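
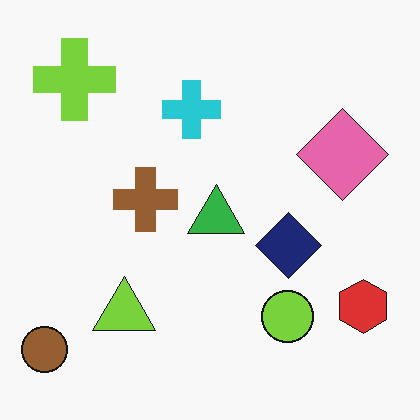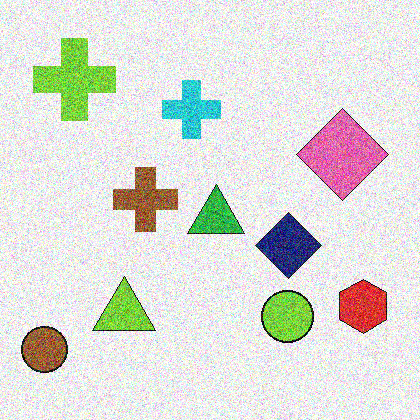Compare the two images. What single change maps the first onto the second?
This is the original image degraded with heavy additive noise.

Random speckle covers the whole image, including the flat background.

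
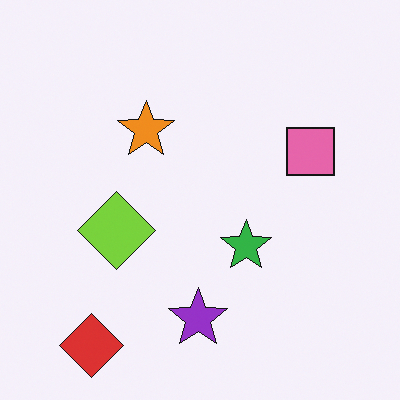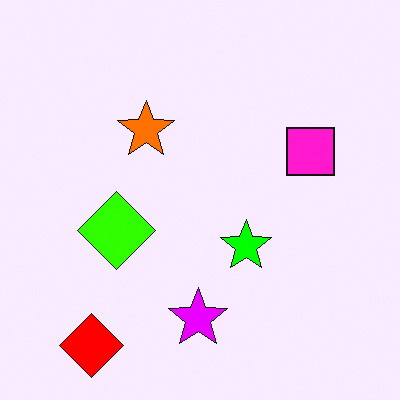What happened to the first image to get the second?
Made much more vivid (saturation change).

All colors are more vivid — a global saturation change.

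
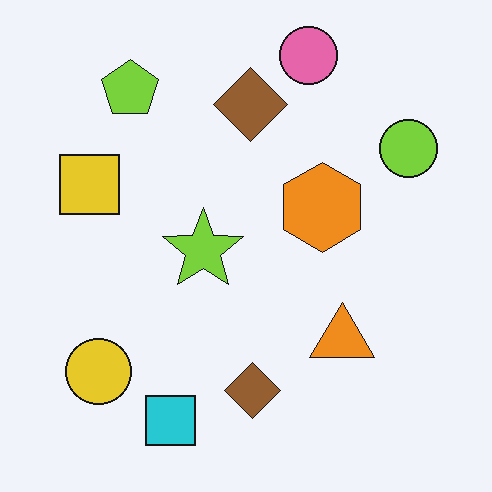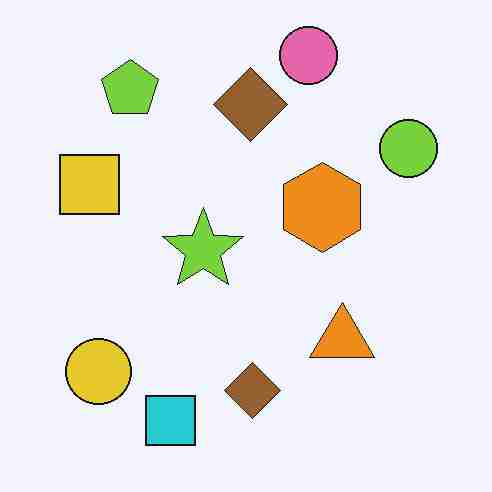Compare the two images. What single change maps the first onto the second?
The second image is the first heavily JPEG-compressed with obvious blocking artifacts.

Blocky 8×8 compression artifacts appear around shape edges and the flat background shows ringing — characteristic JPEG degradation.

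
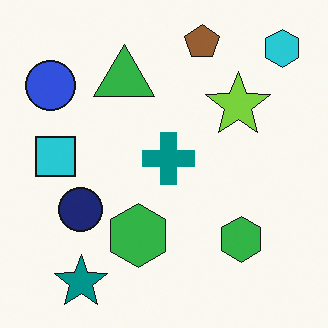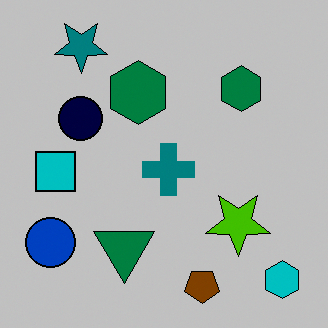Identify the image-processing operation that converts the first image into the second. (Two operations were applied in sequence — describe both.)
This is the original image flipped vertically (top ↔ bottom), then heavily posterized to just a handful of flat colors.

The brown pentagon is in the top of the first image and the bottom of the second — shapes on opposite sides of the horizontal midline have swapped in a mirror flip. Each flat color has snapped to a coarser quantized level — most visibly, the near-white background has dropped to a flat grey.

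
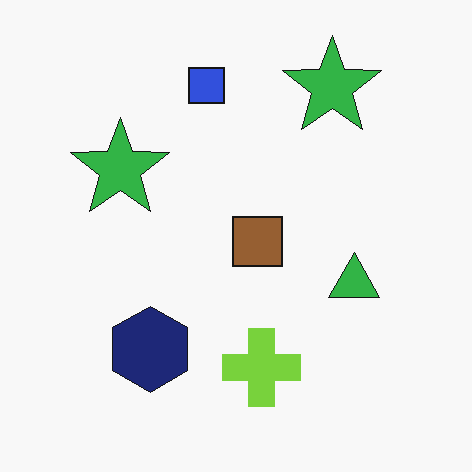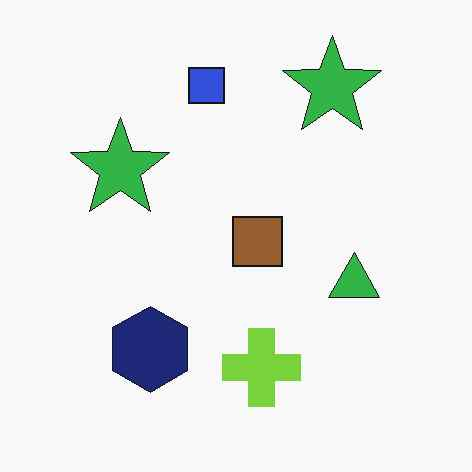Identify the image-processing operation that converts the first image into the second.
The second image is the first given moderate JPEG compression.

Blocky 8×8 compression artifacts appear around shape edges and the flat background shows ringing — characteristic JPEG degradation.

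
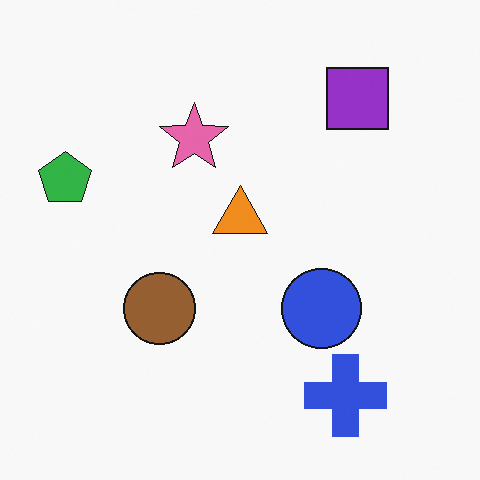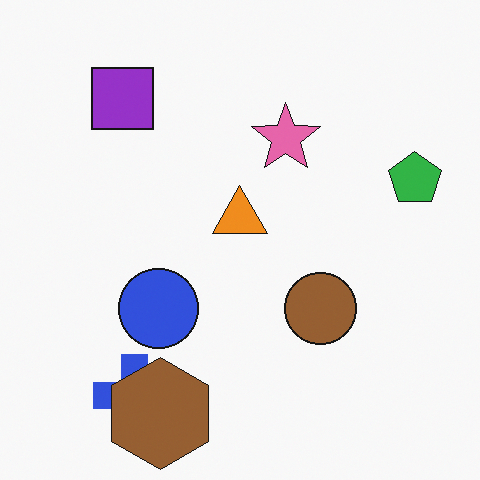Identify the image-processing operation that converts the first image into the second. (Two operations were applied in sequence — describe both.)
This is the original image flipped horizontally (left ↔ right), then overlaid with an additional brown hexagon.

The green pentagon is in the left of the first image and the right of the second — shapes on opposite sides of the vertical midline have swapped in a mirror flip. A brown hexagon appears in the second image that is absent from the first.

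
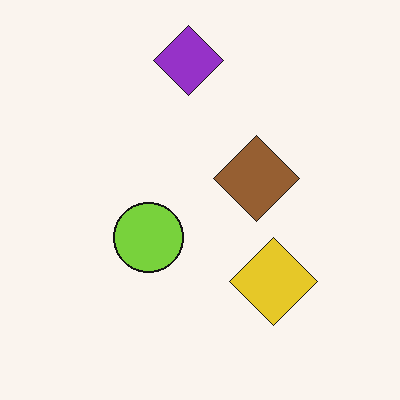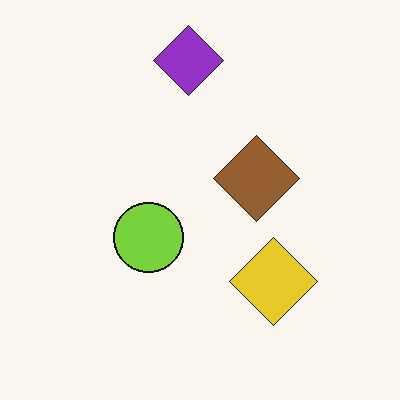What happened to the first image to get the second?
The image was given moderate JPEG compression.

Blocky 8×8 compression artifacts appear around shape edges and the flat background shows ringing — characteristic JPEG degradation.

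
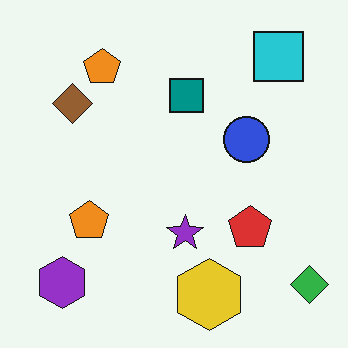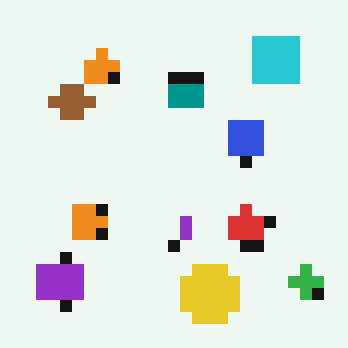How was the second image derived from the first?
The second image is the first heavily pixelated into large blocks.

Shapes are reduced to large square blocks; fine edges and outlines are lost — a downscale-then-upscale (mosaic) effect.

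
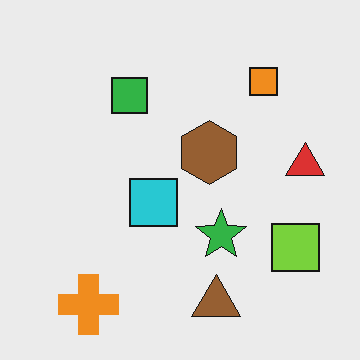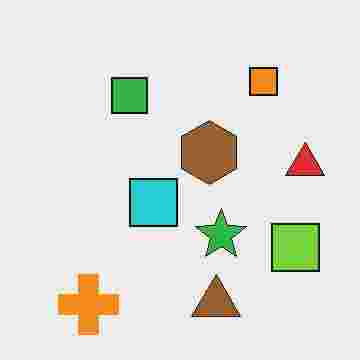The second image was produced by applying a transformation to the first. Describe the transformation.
It was heavily JPEG-compressed with obvious blocking artifacts.

Blocky 8×8 compression artifacts appear around shape edges and the flat background shows ringing — characteristic JPEG degradation.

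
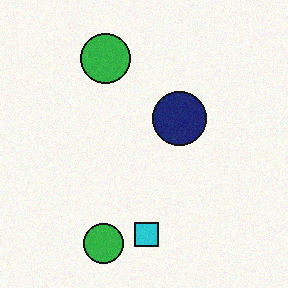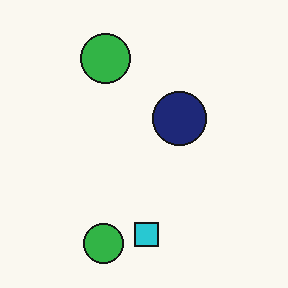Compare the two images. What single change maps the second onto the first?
The first image is the second degraded with a light layer of grain.

Random speckle covers the whole image, including the flat background.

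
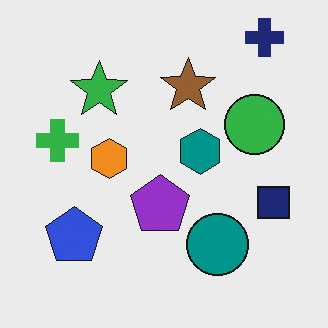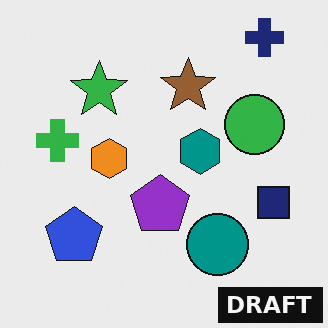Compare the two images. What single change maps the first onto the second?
The image was watermarked with the text "DRAFT" in the lower-right corner.

A dark label reading "DRAFT" appears in the lower-right corner.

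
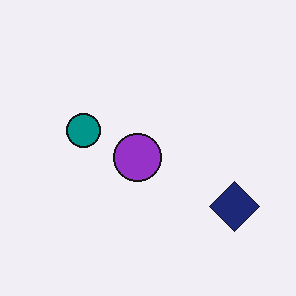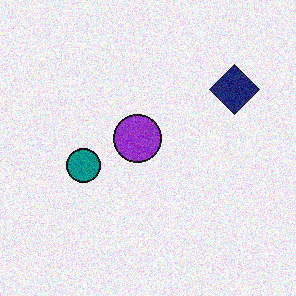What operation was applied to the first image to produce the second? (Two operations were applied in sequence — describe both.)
This is the original image flipped vertically (top ↔ bottom), then degraded with visible gaussian noise.

The navy diamond is in the bottom-right of the first image and the top-right of the second — shapes on opposite sides of the horizontal midline have swapped in a mirror flip. Random speckle covers the whole image, including the flat background.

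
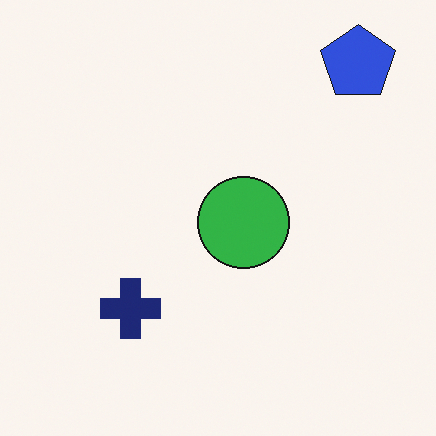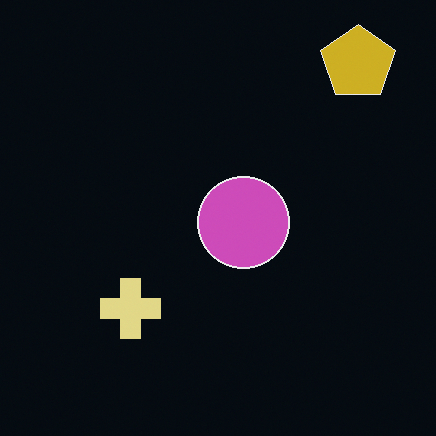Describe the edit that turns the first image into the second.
The image was color-inverted (negative).

The light background has become dark and every shape's color is its complement — a photographic negative.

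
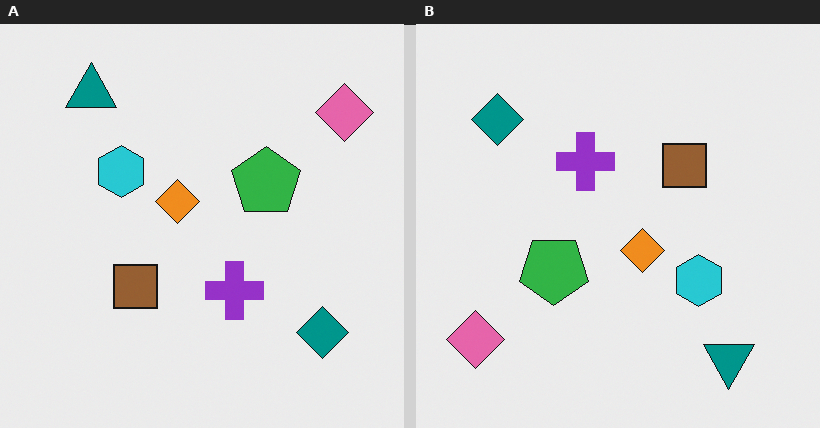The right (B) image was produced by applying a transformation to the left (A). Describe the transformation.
This is the original image rotated 180°.

The pink diamond sits in the top-right of the left (A) image and the bottom-left of the right (B) — consistent with a whole-image 180° rotation.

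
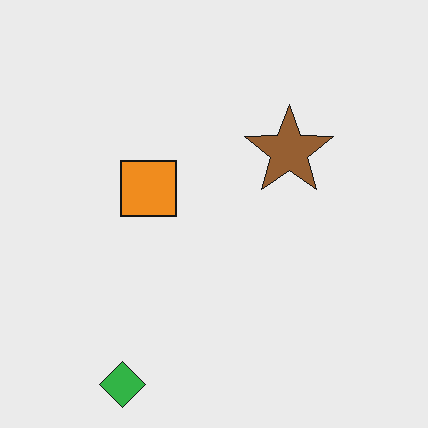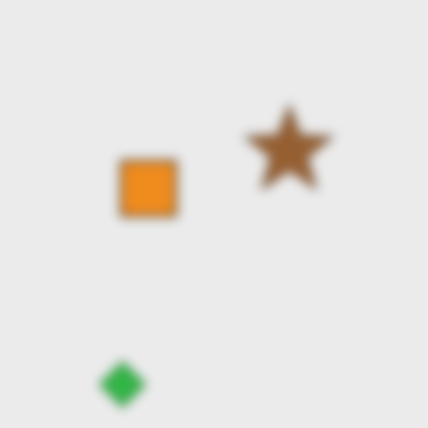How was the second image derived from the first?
It was strongly gaussian-blurred.

Shape edges and outlines are uniformly softened across the whole image.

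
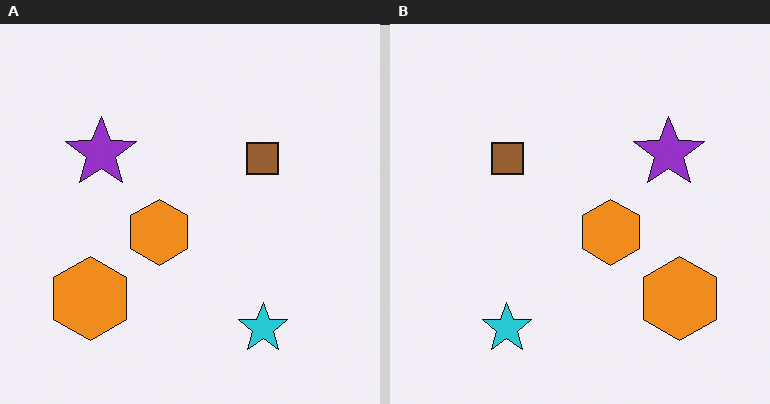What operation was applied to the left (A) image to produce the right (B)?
Flipped horizontally (left ↔ right).

The purple star is in the left of the left (A) image and the right of the right (B) — shapes on opposite sides of the vertical midline have swapped in a mirror flip.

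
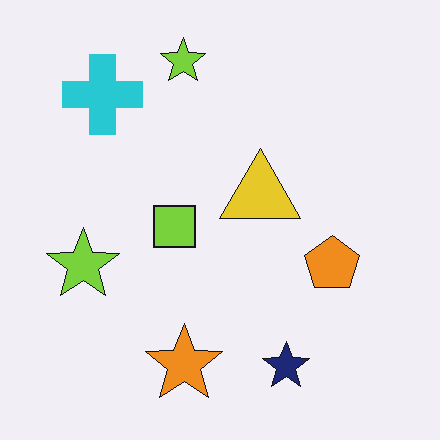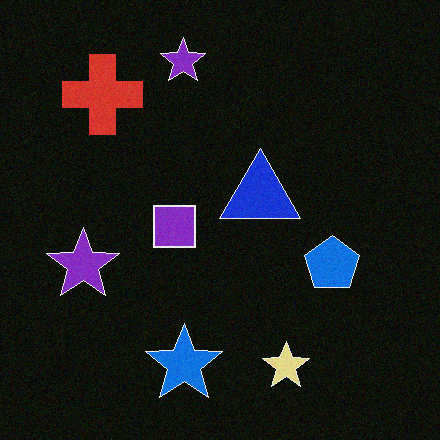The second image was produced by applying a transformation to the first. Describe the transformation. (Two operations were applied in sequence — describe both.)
This is the original image color-inverted (negative), then degraded with a light layer of grain.

The light background has become dark and every shape's color is its complement — a photographic negative. Random speckle covers the whole image, including the flat background.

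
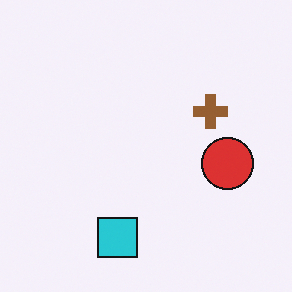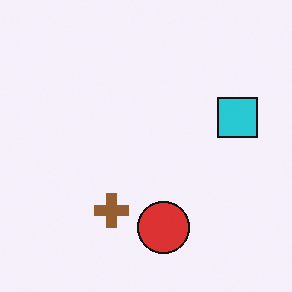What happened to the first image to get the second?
The second image is the first transposed (reflected across the top-left ↔ bottom-right diagonal).

Shapes have swapped their row and column positions — what was in the top-right is now in the bottom-left — a diagonal reflection.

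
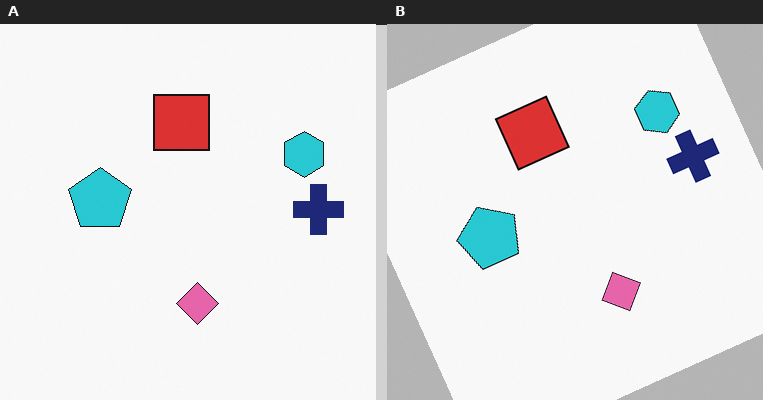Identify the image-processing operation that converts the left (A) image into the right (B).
The image was rotated counter-clockwise by a moderate amount.

Every shape is tilted by the same angle and the image corners show triangular fill wedges — a whole-image rotation by a non-right angle.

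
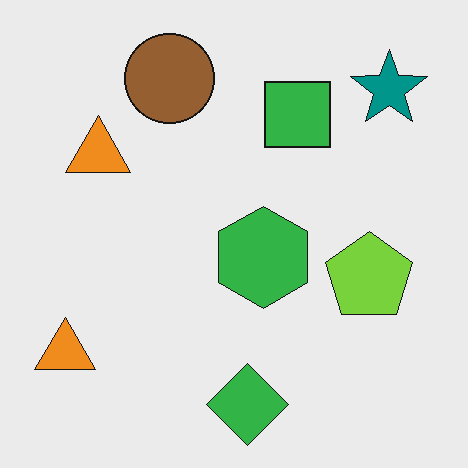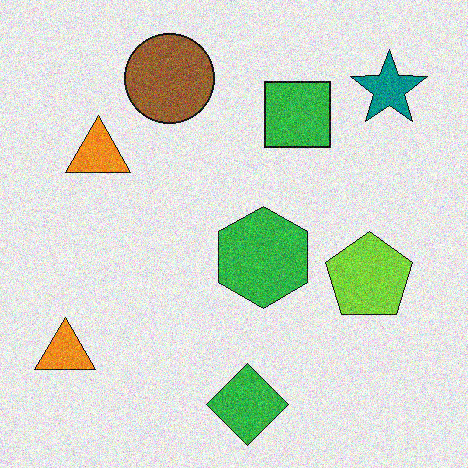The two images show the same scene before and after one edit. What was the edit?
It was degraded with moderate additive noise.

Random speckle covers the whole image, including the flat background.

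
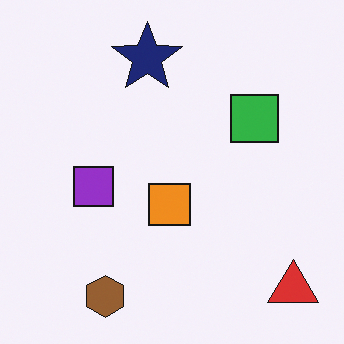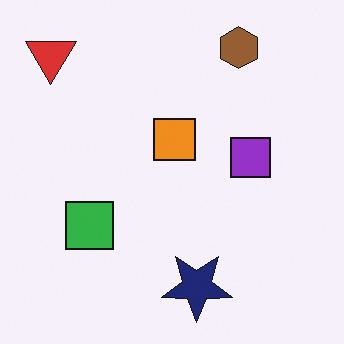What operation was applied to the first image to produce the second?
Rotated 180°.

The red triangle sits in the bottom-right of the first image and the top-left of the second — consistent with a whole-image 180° rotation.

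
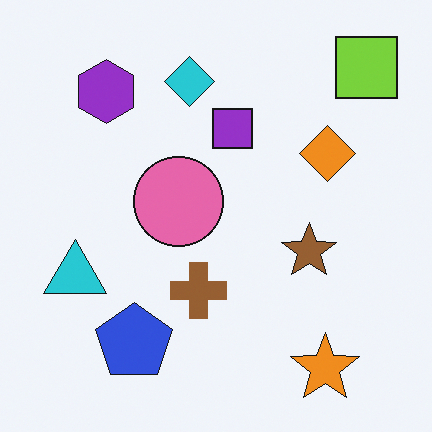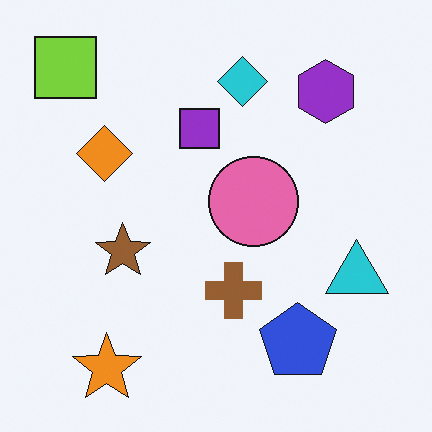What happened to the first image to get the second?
The transformation is: flipped horizontally (left ↔ right).

The lime square is in the top-right of the first image and the top-left of the second — shapes on opposite sides of the vertical midline have swapped in a mirror flip.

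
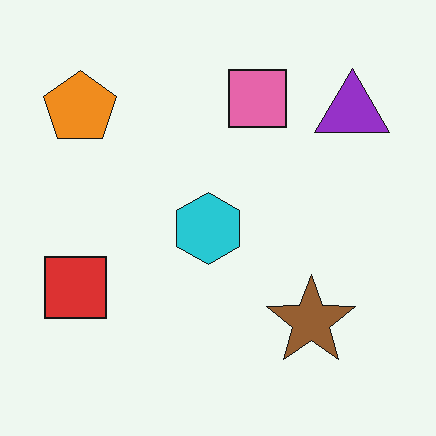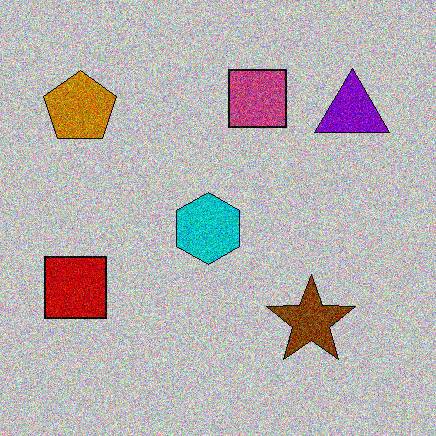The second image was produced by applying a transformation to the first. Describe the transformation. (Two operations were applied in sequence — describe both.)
Heavily posterized to just a handful of flat colors, then degraded with a thick layer of grain.

Each flat color has snapped to a coarser quantized level — most visibly, the near-white background has dropped to a flat grey. Random speckle covers the whole image, including the flat background.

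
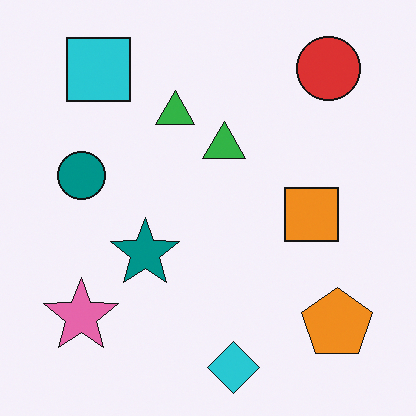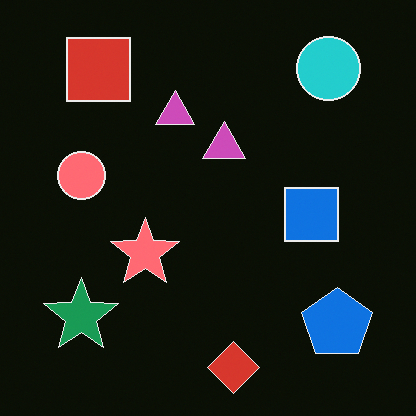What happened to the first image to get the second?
The transformation is: color-inverted (negative).

The light background has become dark and every shape's color is its complement — a photographic negative.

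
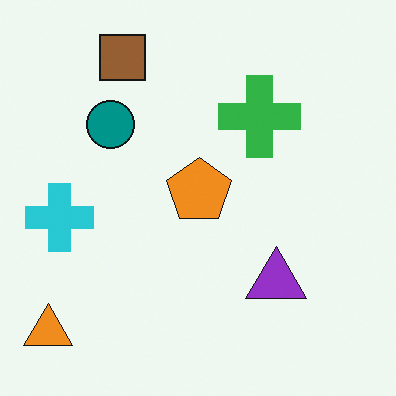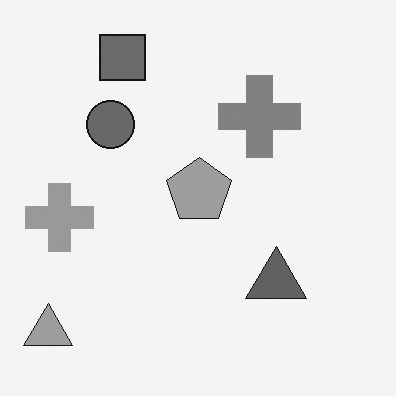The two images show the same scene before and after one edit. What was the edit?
The second image is the first converted to grayscale.

All color is removed — every shape is now a shade of grey.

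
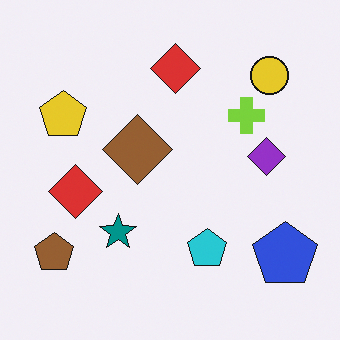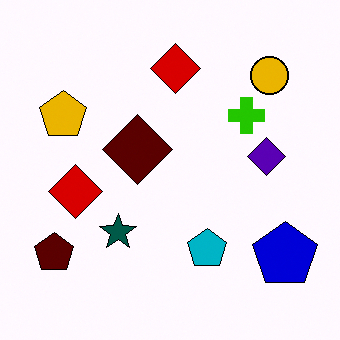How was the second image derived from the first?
It was given much higher contrast.

Tones are pushed away from mid-grey across the whole image — a global contrast change.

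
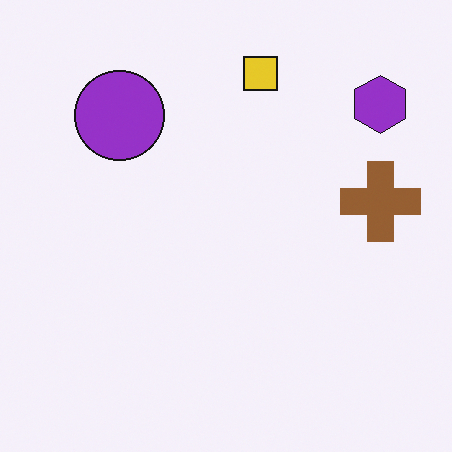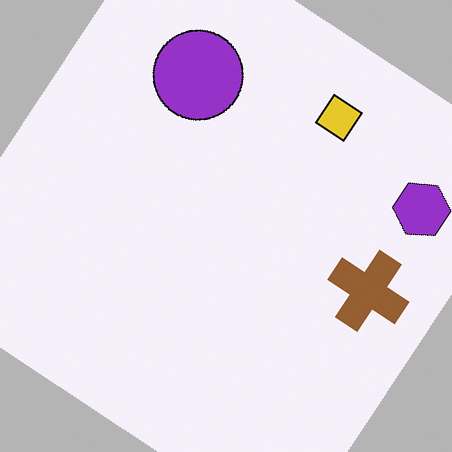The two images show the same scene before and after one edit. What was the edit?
This is the original image rotated clockwise by a large amount — several tens of degrees.

Every shape is tilted by the same angle and the image corners show triangular fill wedges — a whole-image rotation by a non-right angle.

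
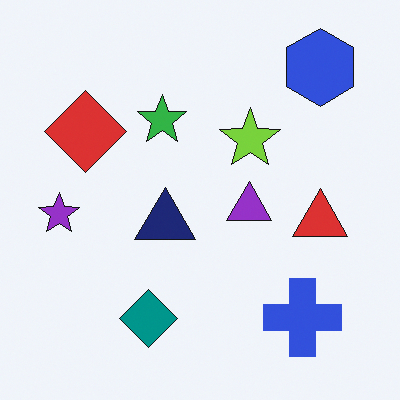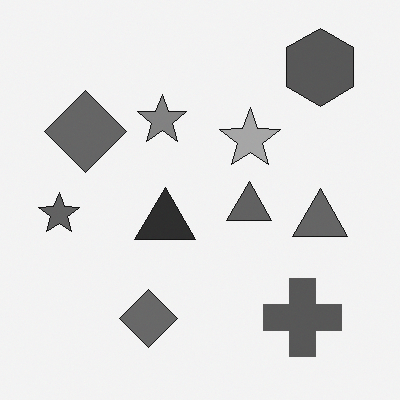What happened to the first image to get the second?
This is the original image converted to grayscale.

All color is removed — every shape is now a shade of grey.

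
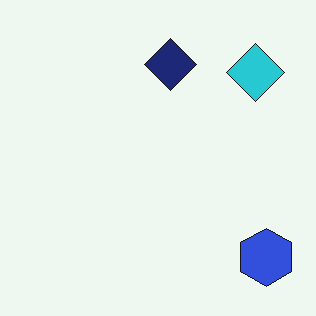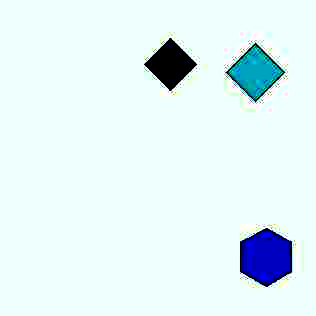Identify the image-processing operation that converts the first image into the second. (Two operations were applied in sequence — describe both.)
This is the original image heavily JPEG-compressed with obvious blocking artifacts, then given much higher contrast.

Blocky 8×8 compression artifacts appear around shape edges and the flat background shows ringing — characteristic JPEG degradation. Tones are pushed away from mid-grey across the whole image — a global contrast change.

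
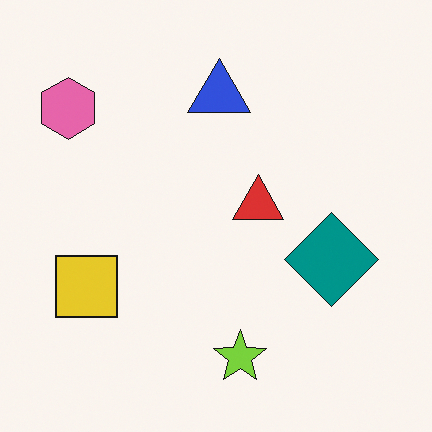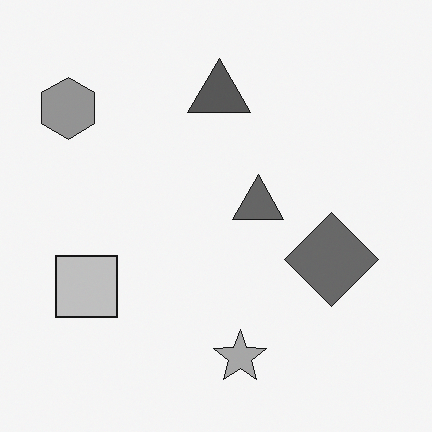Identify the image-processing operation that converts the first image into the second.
This is the original image converted to grayscale.

All color is removed — every shape is now a shade of grey.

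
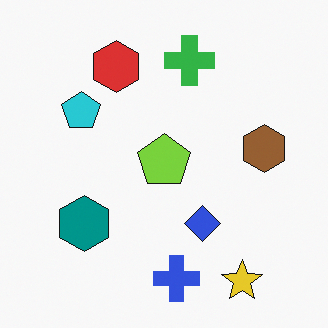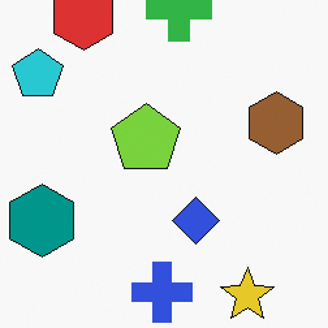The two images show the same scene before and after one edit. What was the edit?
It was cropped slightly and scaled back up.

The visible shapes are larger and the field of view is narrower; shapes near the original edges may be partly or wholly outside the frame — a crop-and-rescale.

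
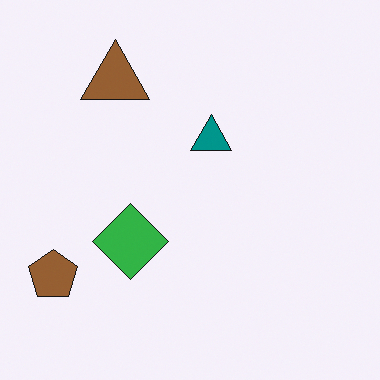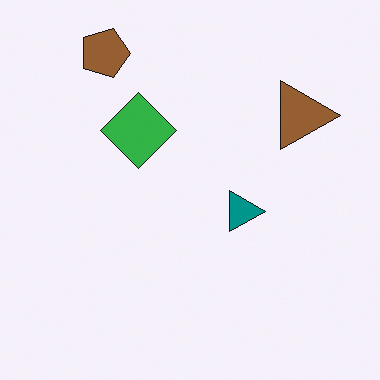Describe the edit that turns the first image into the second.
The second image is the first rotated 90° clockwise.

The brown pentagon sits in the bottom-left of the first image and the top-left of the second — consistent with a whole-image 90° clockwise rotation.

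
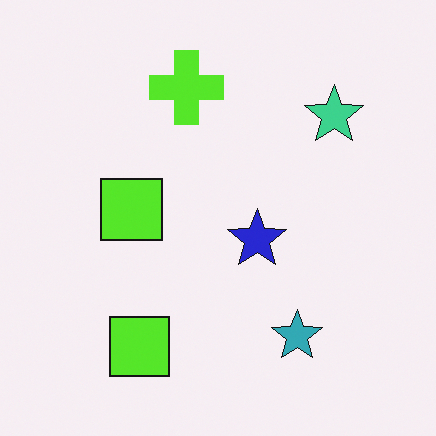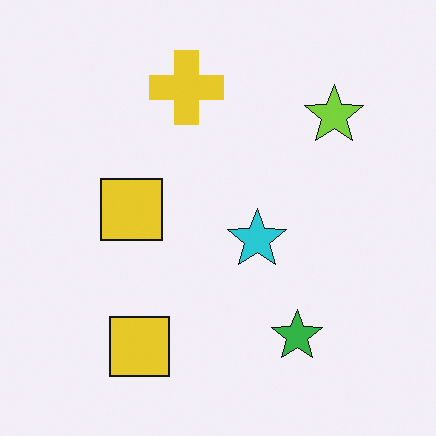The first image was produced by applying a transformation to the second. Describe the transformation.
The transformation is: hue-shifted slightly.

Every shape's color has rotated by the same amount around the hue wheel — a uniform hue shift.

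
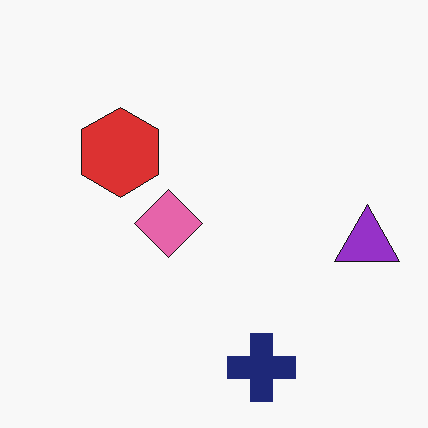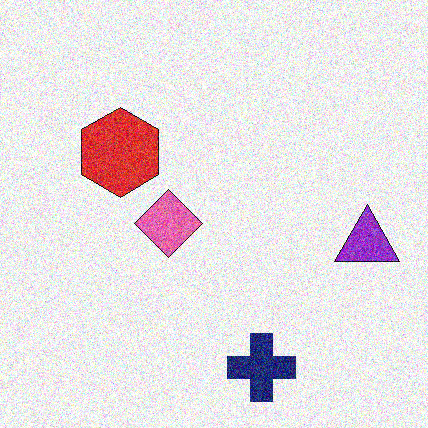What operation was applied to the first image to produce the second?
Degraded with a thick layer of grain.

Random speckle covers the whole image, including the flat background.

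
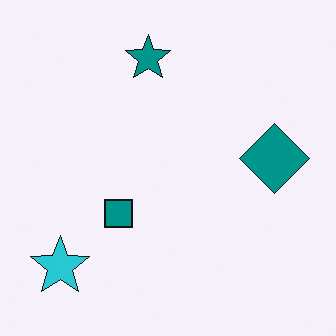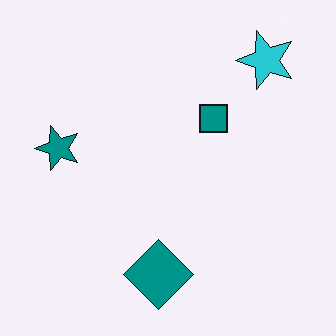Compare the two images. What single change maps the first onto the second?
The second image is the first transposed (reflected across the top-left ↔ bottom-right diagonal).

Shapes have swapped their row and column positions — what was in the top-right is now in the bottom-left — a diagonal reflection.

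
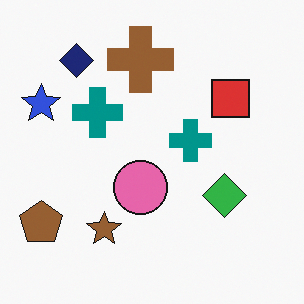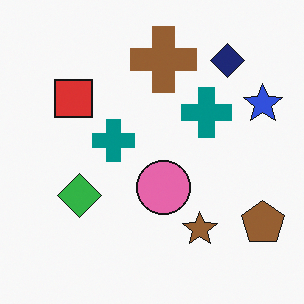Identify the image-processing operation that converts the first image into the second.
It was flipped horizontally (left ↔ right).

The brown pentagon is in the bottom-left of the first image and the bottom-right of the second — shapes on opposite sides of the vertical midline have swapped in a mirror flip.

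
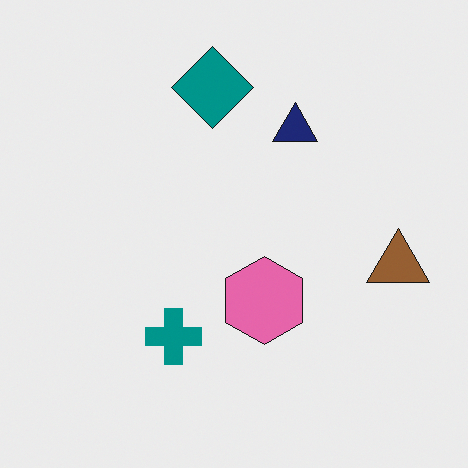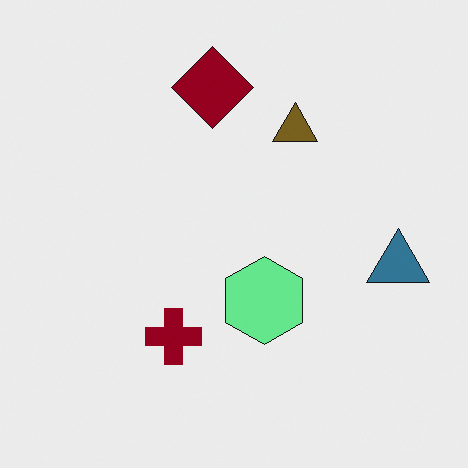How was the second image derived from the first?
Hue-shifted through roughly half the color wheel.

Every shape's color has rotated by the same amount around the hue wheel — a uniform hue shift.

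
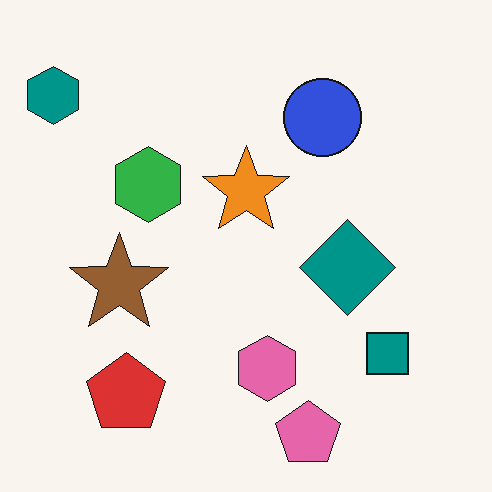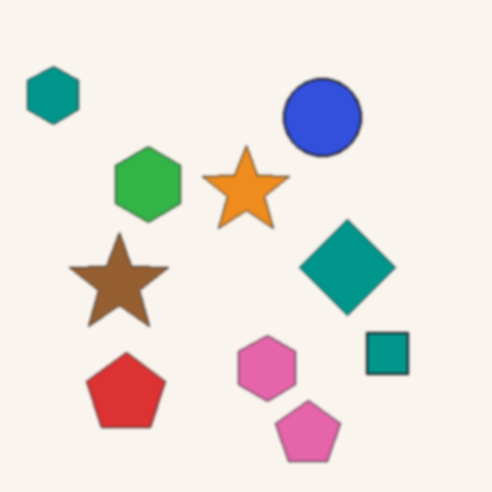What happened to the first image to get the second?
Lightly blurred.

Shape edges and outlines are uniformly softened across the whole image.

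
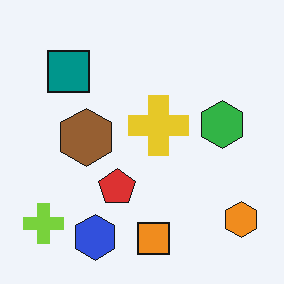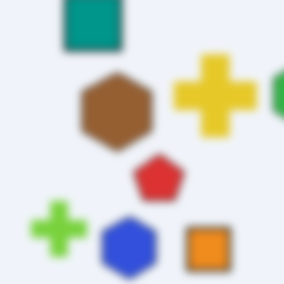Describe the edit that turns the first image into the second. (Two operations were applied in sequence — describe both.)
The image was noticeably gaussian-blurred, then cropped to a modestly smaller region and rescaled.

Shape edges and outlines are uniformly softened across the whole image. The visible shapes are larger and the field of view is narrower; shapes near the original edges may be partly or wholly outside the frame — a crop-and-rescale.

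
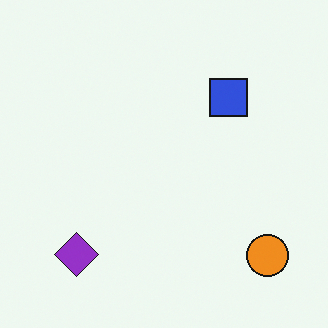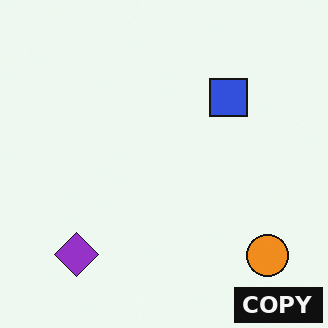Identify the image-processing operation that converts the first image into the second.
This is the original image watermarked with the text "COPY" in the lower-right corner.

A dark label reading "COPY" appears in the lower-right corner.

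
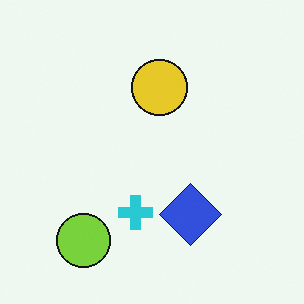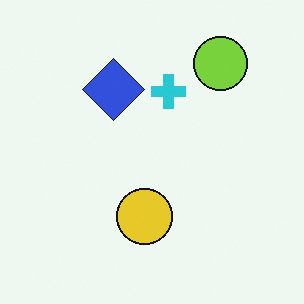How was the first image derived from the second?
This is the original image rotated 180°.

The lime circle sits in the top-right of the second image and the bottom-left of the first — consistent with a whole-image 180° rotation.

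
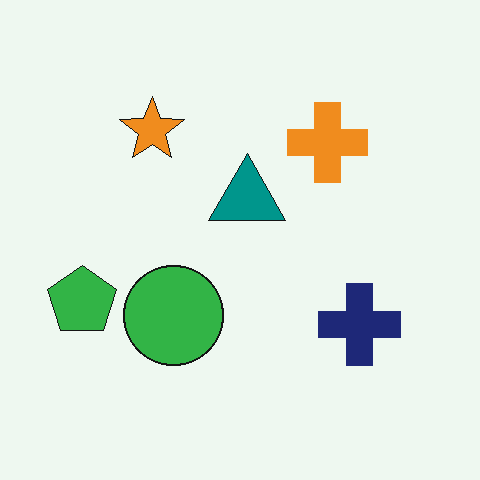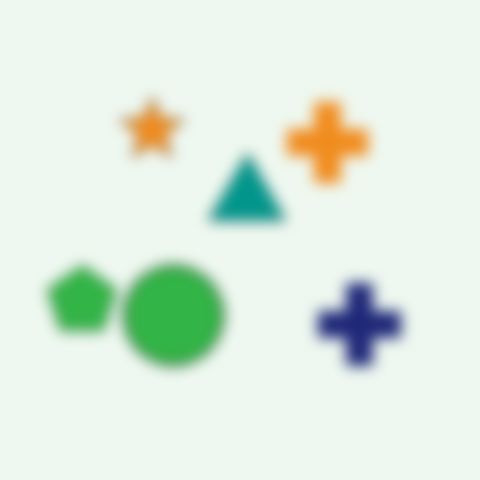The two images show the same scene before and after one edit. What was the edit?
The transformation is: heavily blurred.

Shape edges and outlines are uniformly softened across the whole image.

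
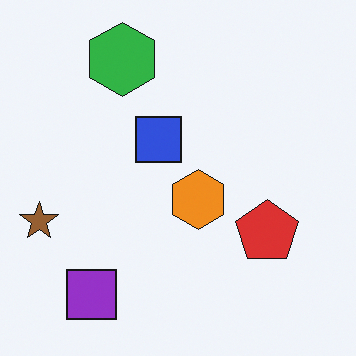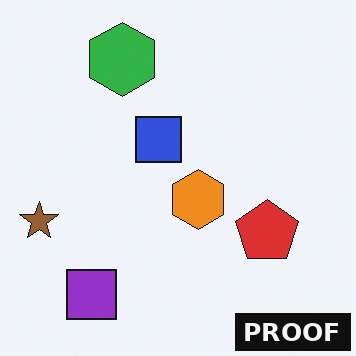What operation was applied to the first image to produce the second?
It was watermarked with the text "PROOF" in the lower-right corner.

A dark label reading "PROOF" appears in the lower-right corner.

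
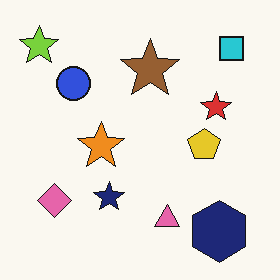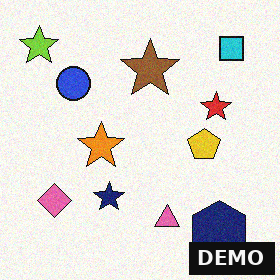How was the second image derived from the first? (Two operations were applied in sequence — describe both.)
The transformation is: degraded with subtle gaussian noise, then watermarked with the text "DEMO" in the lower-right corner.

Random speckle covers the whole image, including the flat background. A dark label reading "DEMO" appears in the lower-right corner.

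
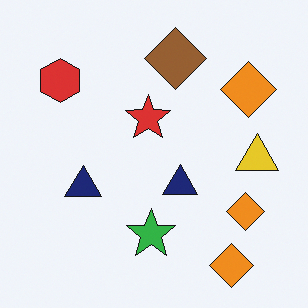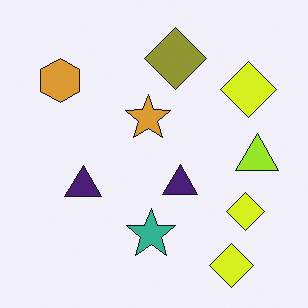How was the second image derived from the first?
The second image is the first hue-shifted by a small amount.

Every shape's color has rotated by the same amount around the hue wheel — a uniform hue shift.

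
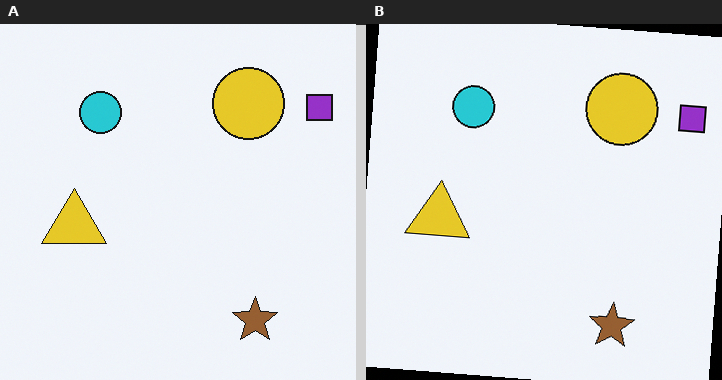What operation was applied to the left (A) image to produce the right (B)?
It was rotated clockwise by a slight angle.

Every shape is tilted by the same angle and the image corners show triangular fill wedges — a whole-image rotation by a non-right angle.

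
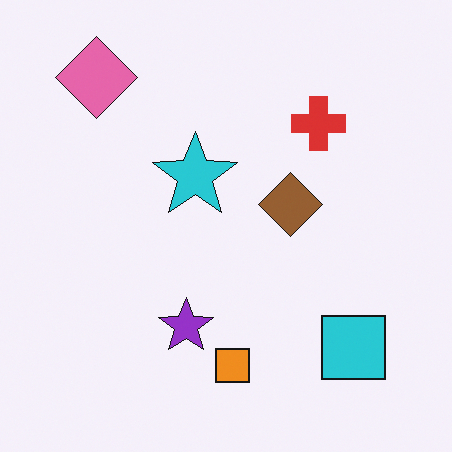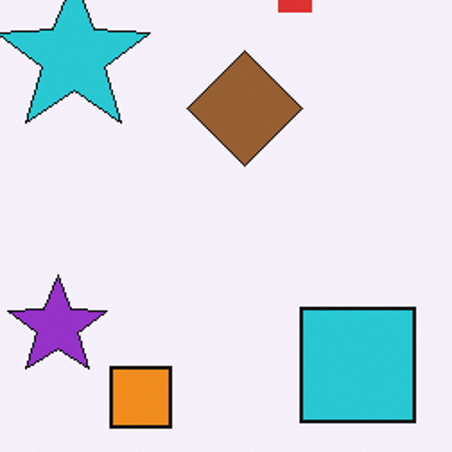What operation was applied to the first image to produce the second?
Cropped tightly and scaled back up.

The visible shapes are larger and the field of view is narrower; shapes near the original edges may be partly or wholly outside the frame — a crop-and-rescale.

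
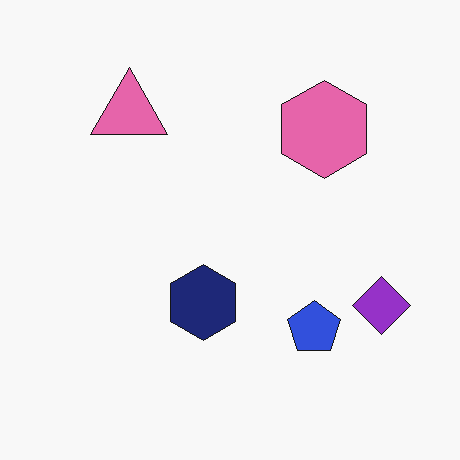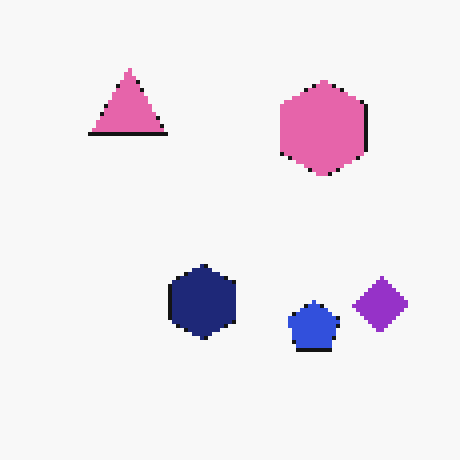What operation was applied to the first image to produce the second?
The second image is the first lightly pixelated (a mild mosaic effect).

Shapes are reduced to large square blocks; fine edges and outlines are lost — a downscale-then-upscale (mosaic) effect.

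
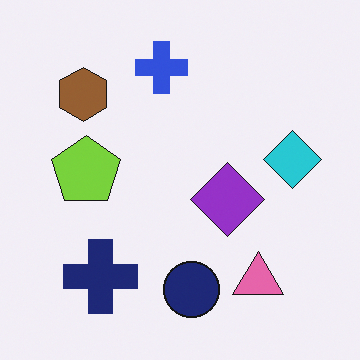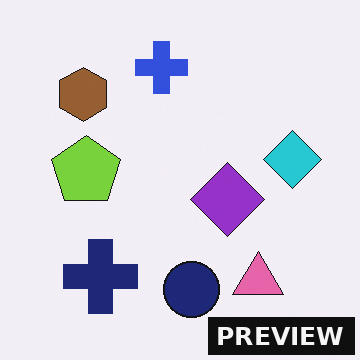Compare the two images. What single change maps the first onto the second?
It was watermarked with the text "PREVIEW" in the lower-right corner.

A dark label reading "PREVIEW" appears in the lower-right corner.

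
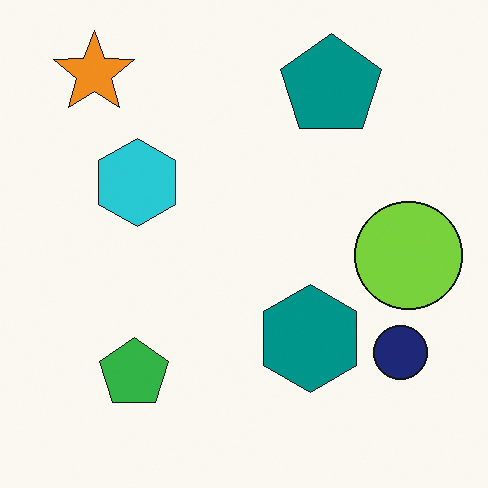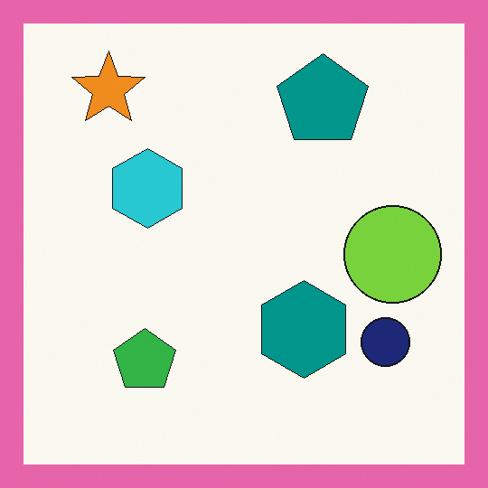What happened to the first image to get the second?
The image was framed with a pink border.

A solid pink frame runs around the edge of the second image, with the content slightly shrunk inside it.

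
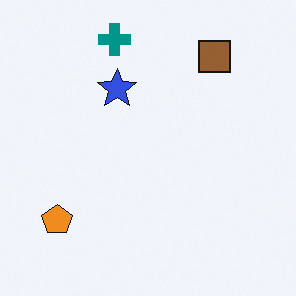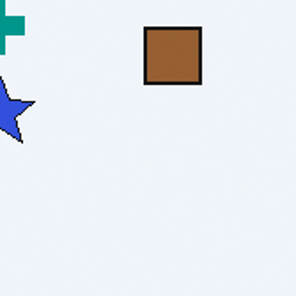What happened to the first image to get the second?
The transformation is: cropped tightly and scaled back up.

The visible shapes are larger and the field of view is narrower; shapes near the original edges may be partly or wholly outside the frame — a crop-and-rescale.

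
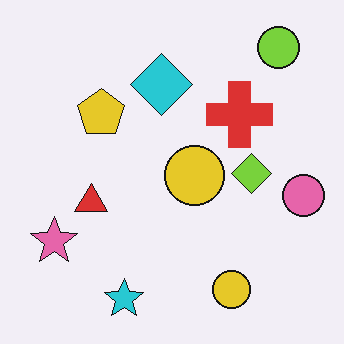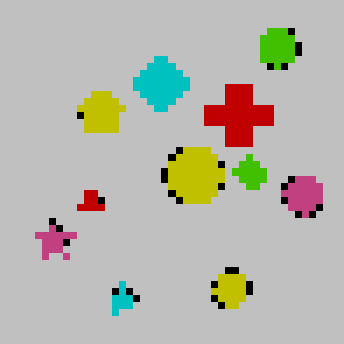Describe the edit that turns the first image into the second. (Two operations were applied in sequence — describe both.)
This is the original image heavily posterized to just a handful of flat colors, then moderately pixelated.

Each flat color has snapped to a coarser quantized level — most visibly, the near-white background has dropped to a flat grey. Shapes are reduced to large square blocks; fine edges and outlines are lost — a downscale-then-upscale (mosaic) effect.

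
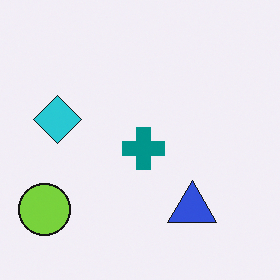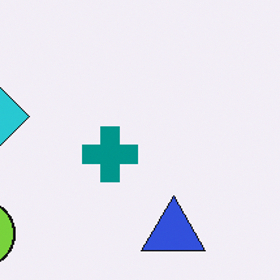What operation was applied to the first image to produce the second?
Cropped to a modestly smaller region and rescaled.

The visible shapes are larger and the field of view is narrower; shapes near the original edges may be partly or wholly outside the frame — a crop-and-rescale.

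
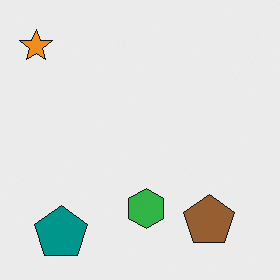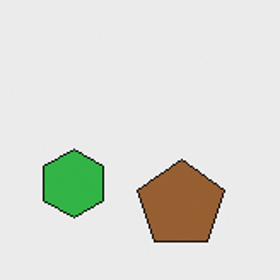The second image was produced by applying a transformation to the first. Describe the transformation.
The image was cropped to a noticeably smaller region and rescaled.

The visible shapes are larger and the field of view is narrower; shapes near the original edges may be partly or wholly outside the frame — a crop-and-rescale.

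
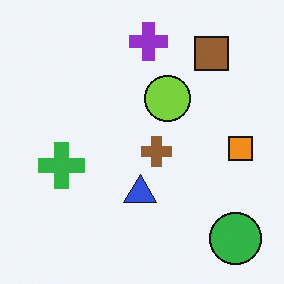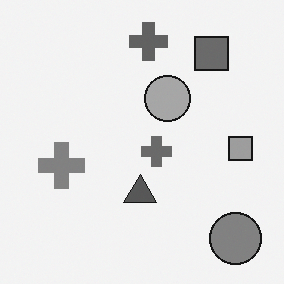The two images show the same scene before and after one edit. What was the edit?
The transformation is: converted to grayscale.

All color is removed — every shape is now a shade of grey.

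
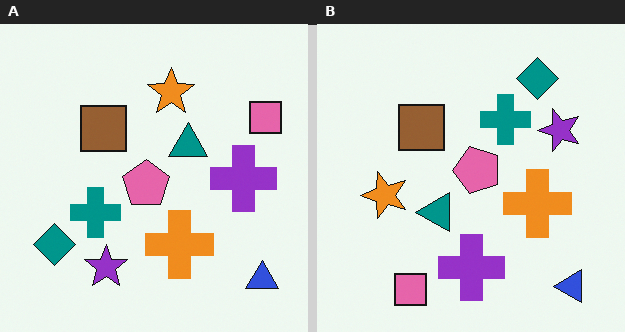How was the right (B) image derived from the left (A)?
The right (B) image is the left (A) transposed (reflected across the top-left ↔ bottom-right diagonal).

Shapes have swapped their row and column positions — what was in the top-right is now in the bottom-left — a diagonal reflection.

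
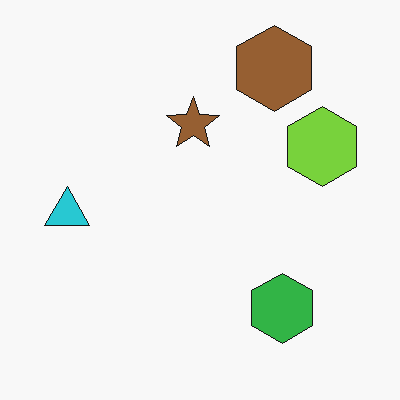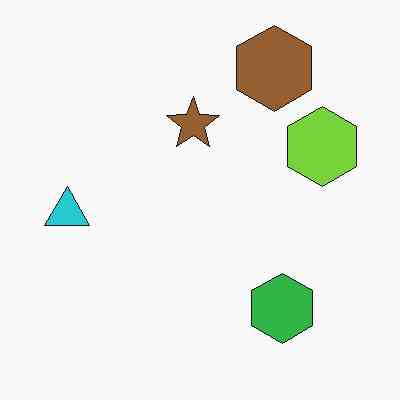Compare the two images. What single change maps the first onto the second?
This is the original image JPEG-compressed with visible artifacts.

Blocky 8×8 compression artifacts appear around shape edges and the flat background shows ringing — characteristic JPEG degradation.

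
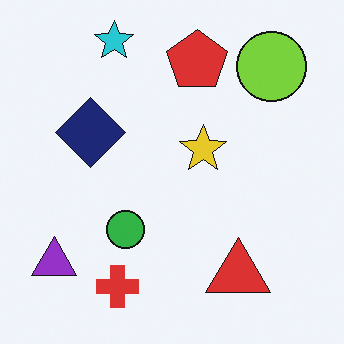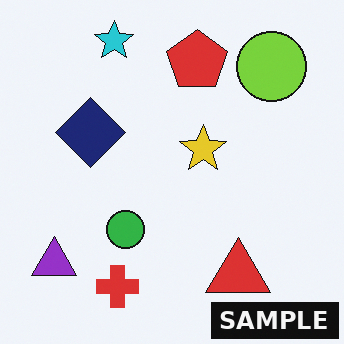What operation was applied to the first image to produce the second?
This is the original image watermarked with the text "SAMPLE" in the lower-right corner.

A dark label reading "SAMPLE" appears in the lower-right corner.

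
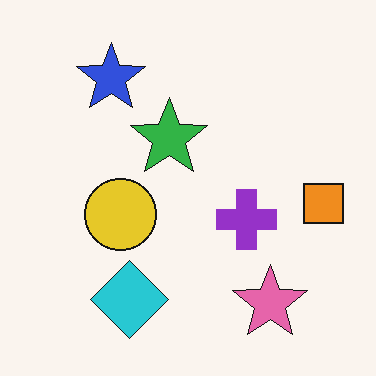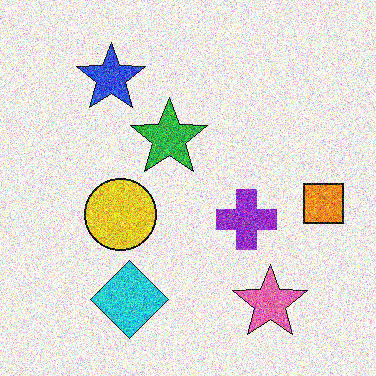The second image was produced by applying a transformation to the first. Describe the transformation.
The transformation is: degraded with heavy additive noise.

Random speckle covers the whole image, including the flat background.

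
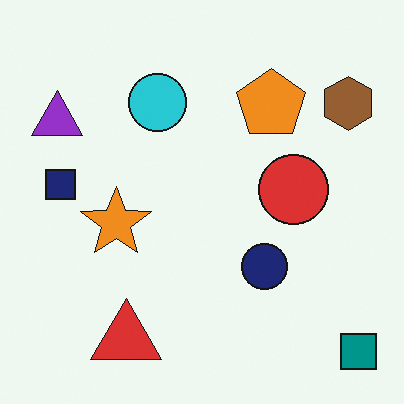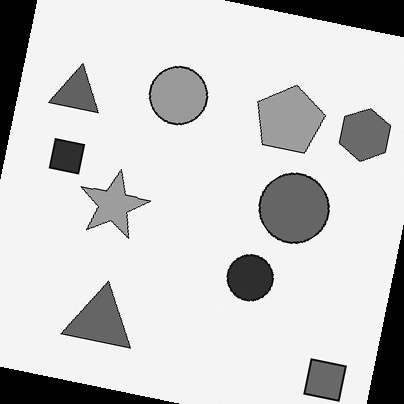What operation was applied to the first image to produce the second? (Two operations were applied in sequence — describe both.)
The second image is the first converted to grayscale, then rotated clockwise by a small amount.

All color is removed — every shape is now a shade of grey. Every shape is tilted by the same angle and the image corners show triangular fill wedges — a whole-image rotation by a non-right angle.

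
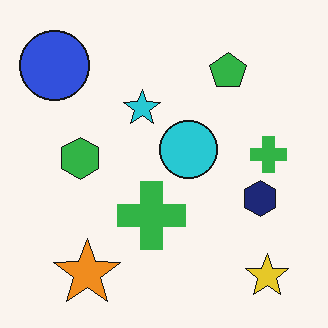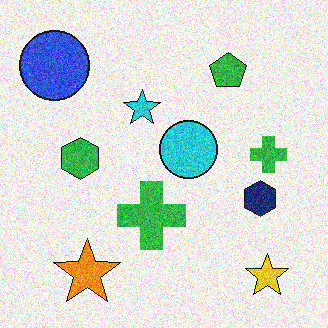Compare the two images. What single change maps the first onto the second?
Degraded with visible gaussian noise.

Random speckle covers the whole image, including the flat background.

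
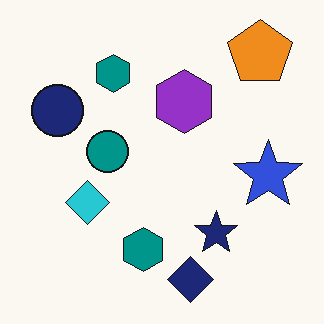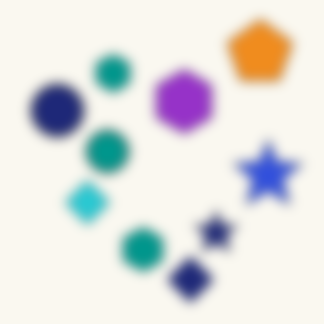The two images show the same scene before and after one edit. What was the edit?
It was strongly gaussian-blurred.

Shape edges and outlines are uniformly softened across the whole image.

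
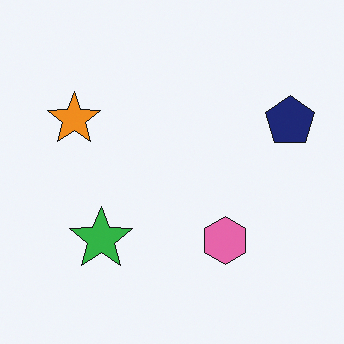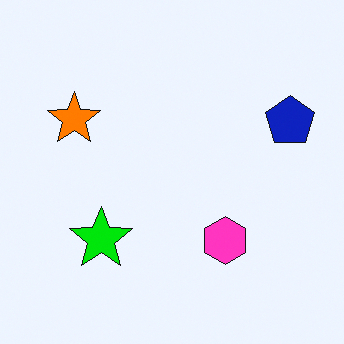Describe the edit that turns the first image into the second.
It was heavily oversaturated.

All colors are more vivid — a global saturation change.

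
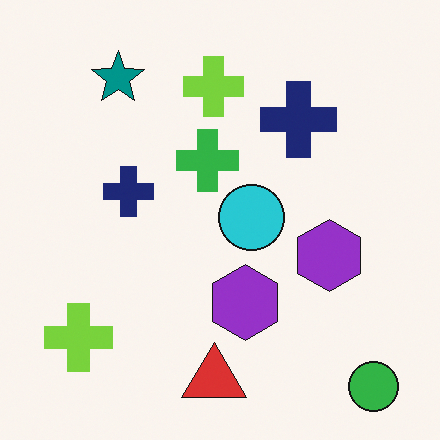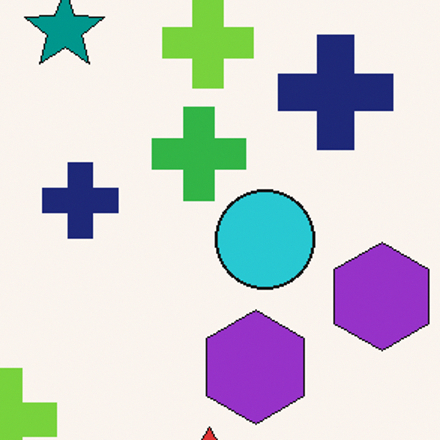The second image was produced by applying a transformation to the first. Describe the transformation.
The transformation is: cropped to a modestly smaller region and rescaled.

The visible shapes are larger and the field of view is narrower; shapes near the original edges may be partly or wholly outside the frame — a crop-and-rescale.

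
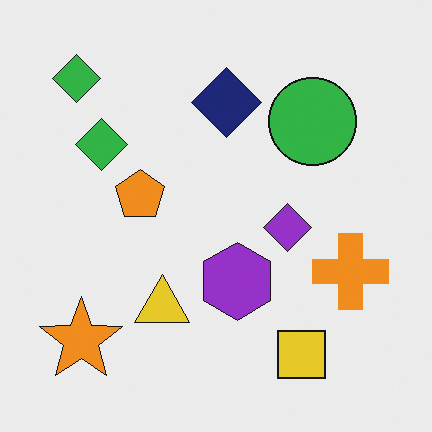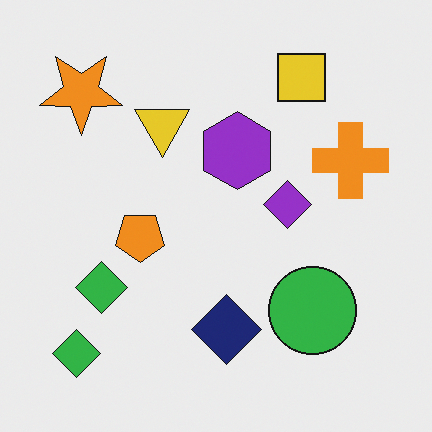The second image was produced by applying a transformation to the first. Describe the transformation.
The image was flipped vertically (top ↔ bottom).

The yellow square is in the bottom-right of the first image and the top-right of the second — shapes on opposite sides of the horizontal midline have swapped in a mirror flip.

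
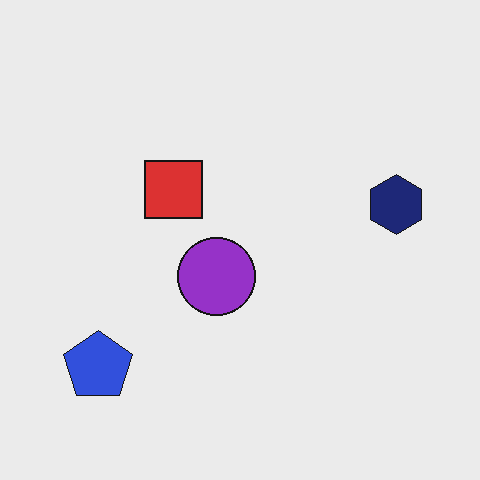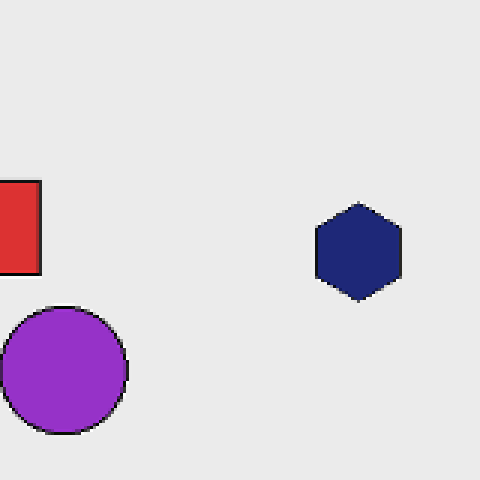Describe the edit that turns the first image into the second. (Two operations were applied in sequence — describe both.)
The second image is the first cropped tightly and scaled back up, then mildly pixelated.

The visible shapes are larger and the field of view is narrower; shapes near the original edges may be partly or wholly outside the frame — a crop-and-rescale. Shapes are reduced to large square blocks; fine edges and outlines are lost — a downscale-then-upscale (mosaic) effect.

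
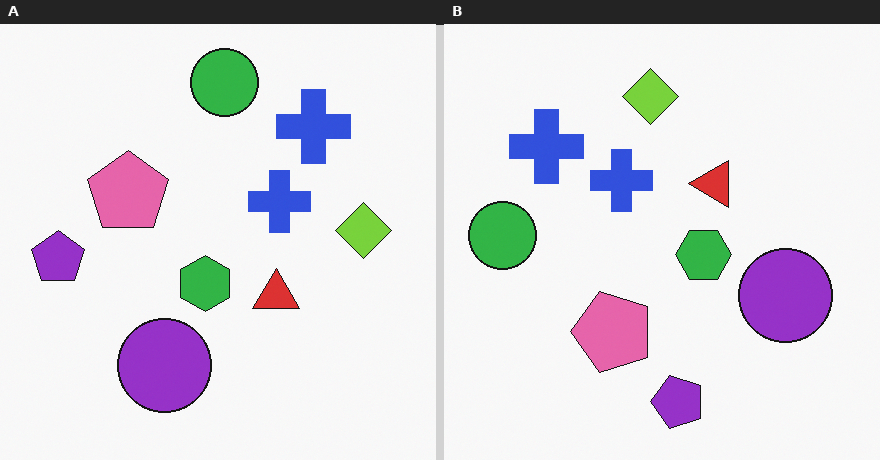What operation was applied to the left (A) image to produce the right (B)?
Rotated 90° counter-clockwise.

The purple pentagon sits in the left of the left (A) image and the bottom of the right (B) — consistent with a whole-image 90° counter-clockwise rotation.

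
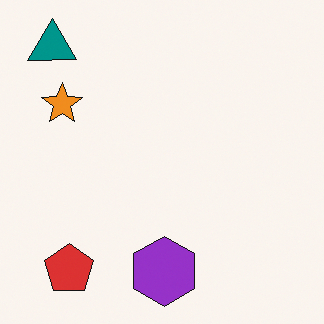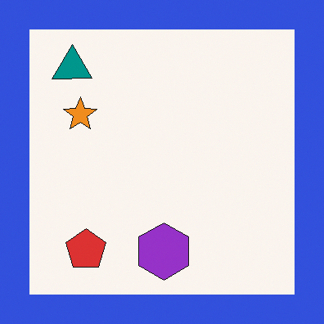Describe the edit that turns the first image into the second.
It was framed with a blue border.

A solid blue frame runs around the edge of the second image, with the content slightly shrunk inside it.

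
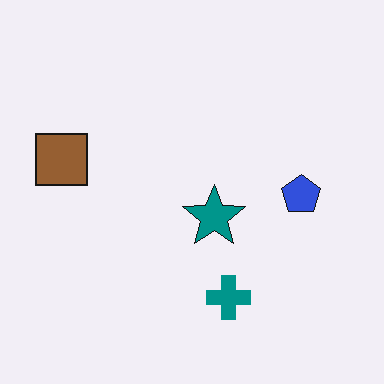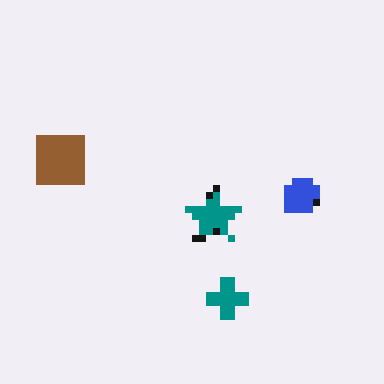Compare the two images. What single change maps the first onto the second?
The second image is the first moderately pixelated.

Shapes are reduced to large square blocks; fine edges and outlines are lost — a downscale-then-upscale (mosaic) effect.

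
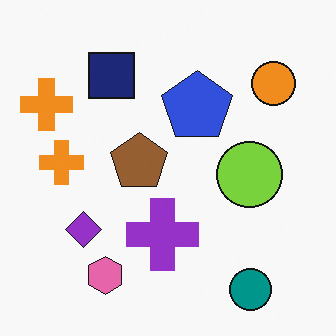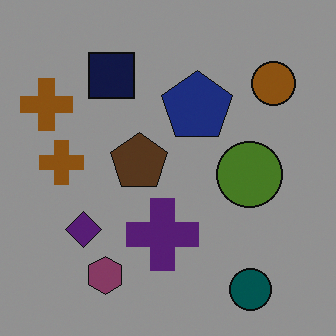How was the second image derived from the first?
This is the original image substantially darkened.

Every pixel — background and shapes alike — is uniformly darkened.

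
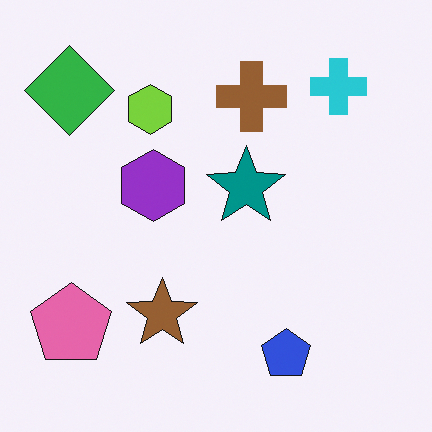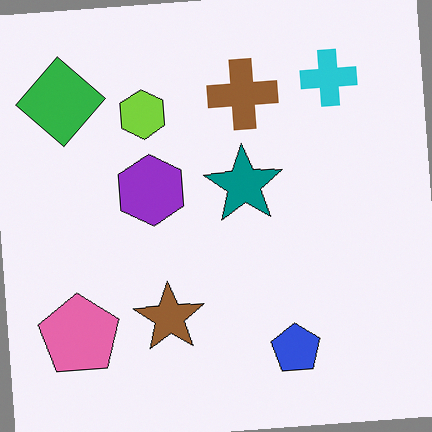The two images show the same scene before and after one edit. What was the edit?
This is the original image rotated counter-clockwise by a slight angle.

Every shape is tilted by the same angle and the image corners show triangular fill wedges — a whole-image rotation by a non-right angle.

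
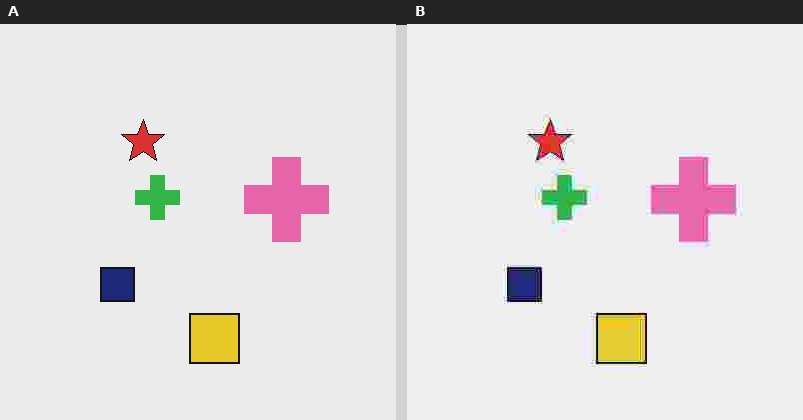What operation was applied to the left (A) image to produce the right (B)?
It was degraded with heavy JPEG compression.

Blocky 8×8 compression artifacts appear around shape edges and the flat background shows ringing — characteristic JPEG degradation.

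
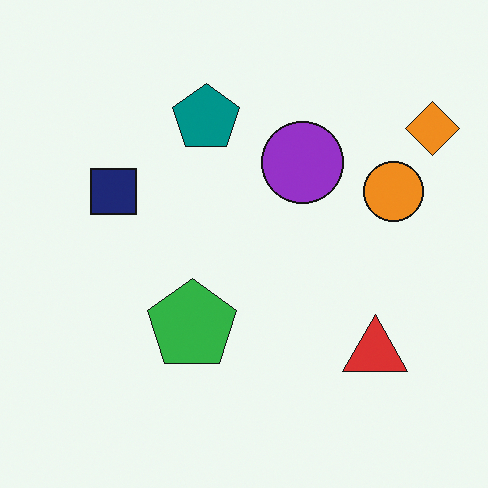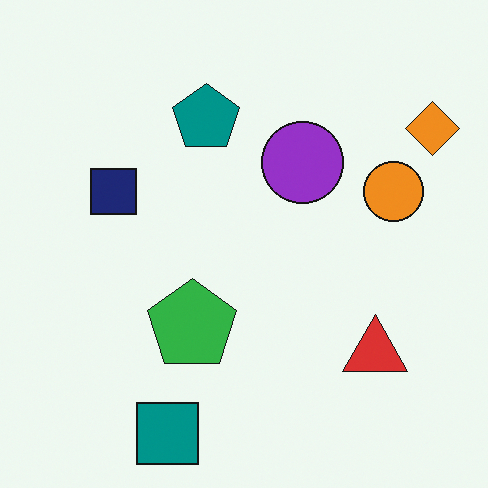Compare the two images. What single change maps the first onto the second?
The second image is the first overlaid with an additional teal square.

A teal square appears in the second image that is absent from the first.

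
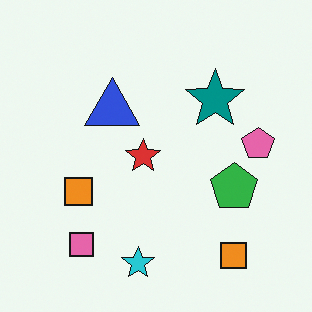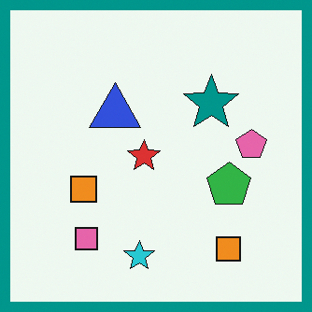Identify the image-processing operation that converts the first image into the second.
It was framed with a teal border.

A solid teal frame runs around the edge of the second image, with the content slightly shrunk inside it.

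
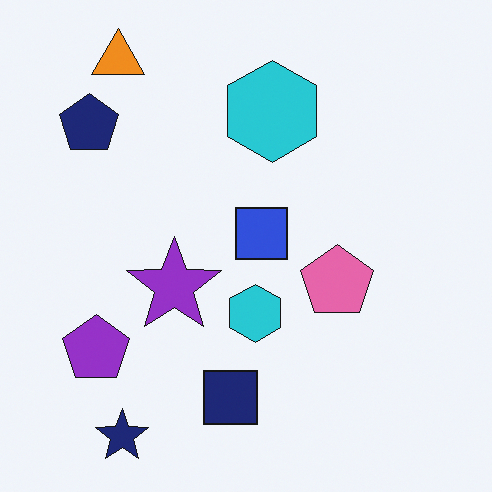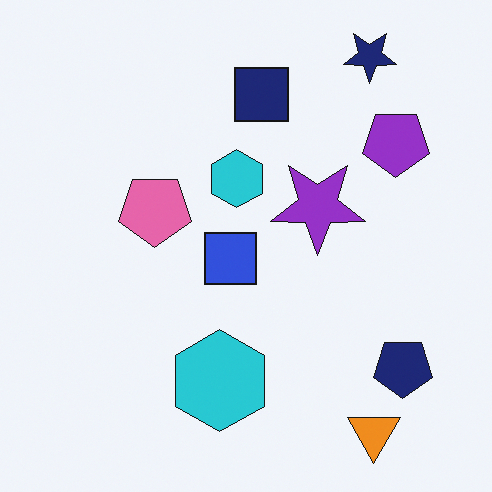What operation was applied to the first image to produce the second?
This is the original image rotated 180°.

The navy star sits in the bottom-left of the first image and the top-right of the second — consistent with a whole-image 180° rotation.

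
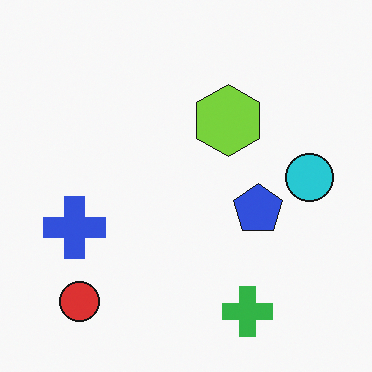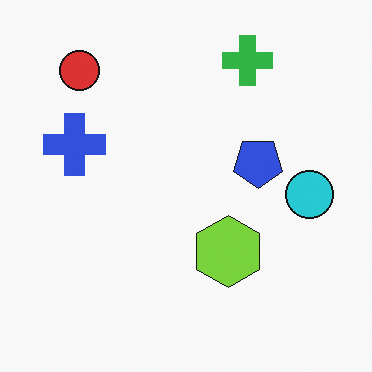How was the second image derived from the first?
This is the original image flipped vertically (top ↔ bottom).

The green cross is in the bottom of the first image and the top of the second — shapes on opposite sides of the horizontal midline have swapped in a mirror flip.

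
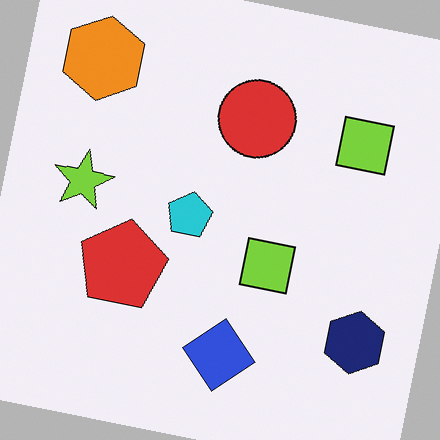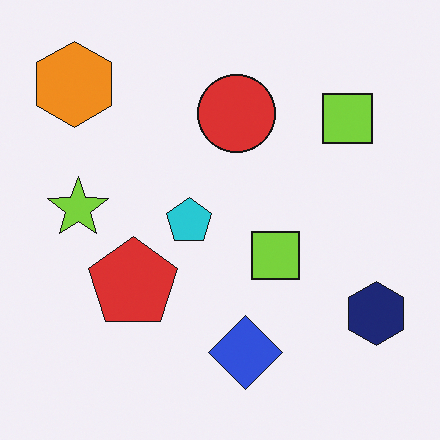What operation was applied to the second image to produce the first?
It was rotated clockwise by a small amount.

Every shape is tilted by the same angle and the image corners show triangular fill wedges — a whole-image rotation by a non-right angle.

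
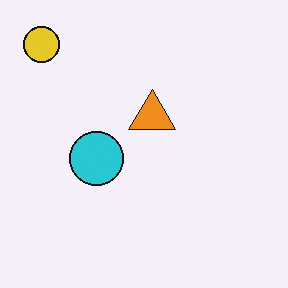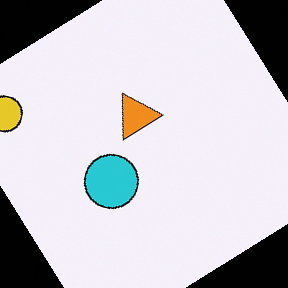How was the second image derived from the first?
The second image is the first rotated counter-clockwise by a large amount — several tens of degrees.

Every shape is tilted by the same angle and the image corners show triangular fill wedges — a whole-image rotation by a non-right angle.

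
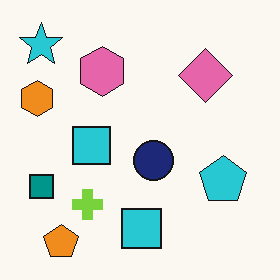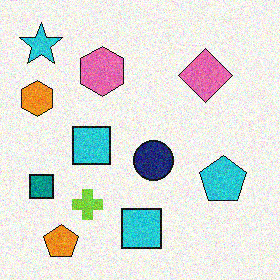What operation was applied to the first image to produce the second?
This is the original image degraded with visible gaussian noise.

Random speckle covers the whole image, including the flat background.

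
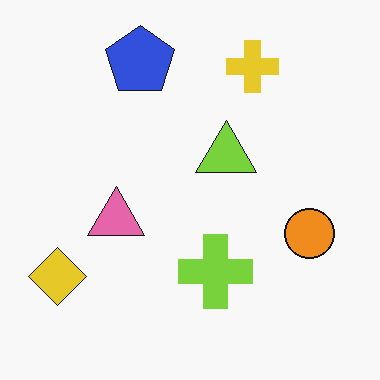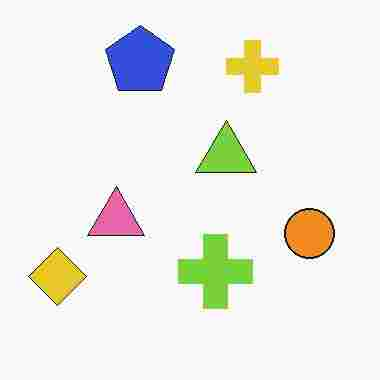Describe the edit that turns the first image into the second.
It was heavily JPEG-compressed with obvious blocking artifacts.

Blocky 8×8 compression artifacts appear around shape edges and the flat background shows ringing — characteristic JPEG degradation.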